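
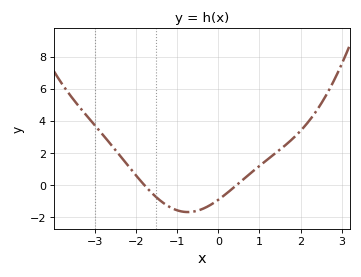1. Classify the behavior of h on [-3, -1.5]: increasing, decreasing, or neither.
decreasing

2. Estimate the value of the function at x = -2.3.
1.56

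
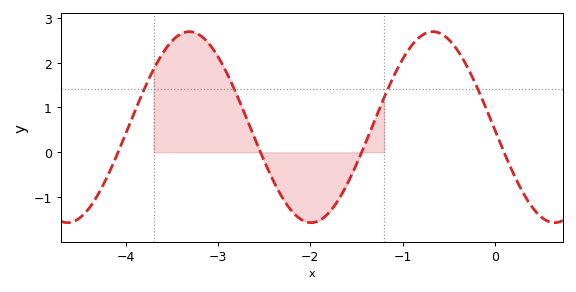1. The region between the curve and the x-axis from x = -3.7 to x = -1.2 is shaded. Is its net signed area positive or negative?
positive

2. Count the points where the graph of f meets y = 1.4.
4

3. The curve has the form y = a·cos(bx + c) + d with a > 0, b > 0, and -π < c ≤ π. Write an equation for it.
y = 2.13cos(2.38x + 1.6) + 0.56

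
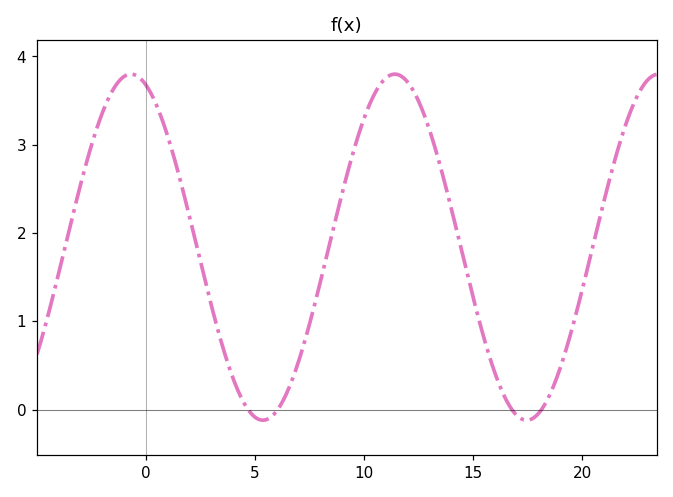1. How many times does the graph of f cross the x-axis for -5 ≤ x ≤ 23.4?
4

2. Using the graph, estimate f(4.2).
0.2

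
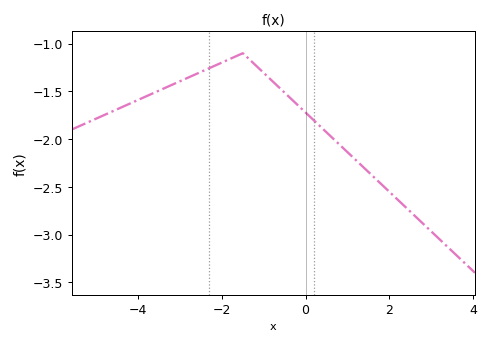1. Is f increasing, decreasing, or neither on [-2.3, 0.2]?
neither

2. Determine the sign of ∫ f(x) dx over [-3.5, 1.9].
negative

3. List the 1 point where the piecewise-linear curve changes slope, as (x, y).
(-1.5, -1.1)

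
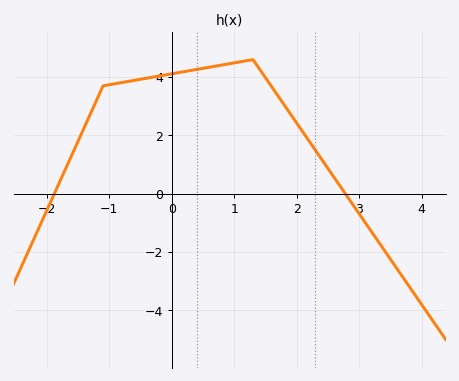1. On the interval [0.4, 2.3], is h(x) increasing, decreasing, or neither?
neither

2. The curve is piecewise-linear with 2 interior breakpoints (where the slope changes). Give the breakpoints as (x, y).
(-1.1, 3.7); (1.3, 4.6)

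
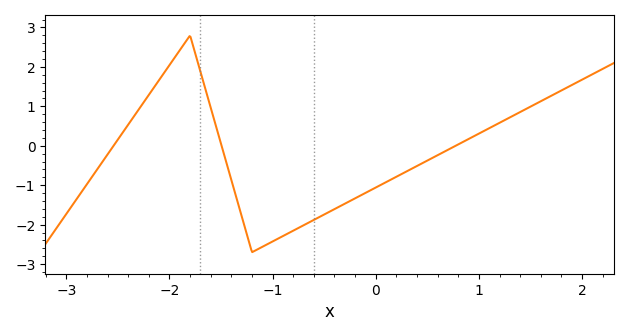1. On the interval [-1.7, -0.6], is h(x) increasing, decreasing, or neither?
neither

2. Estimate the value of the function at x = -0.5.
-1.74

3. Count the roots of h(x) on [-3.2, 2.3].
3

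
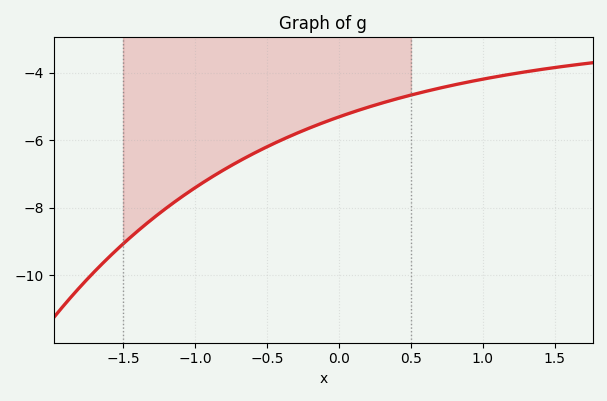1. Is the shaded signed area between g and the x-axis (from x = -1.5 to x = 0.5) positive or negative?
negative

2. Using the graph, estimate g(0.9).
-4.28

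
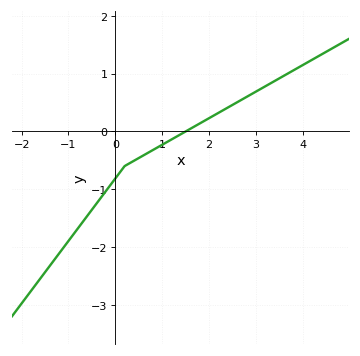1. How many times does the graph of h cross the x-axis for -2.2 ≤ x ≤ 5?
1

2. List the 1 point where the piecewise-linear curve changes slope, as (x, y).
(0.2, -0.6)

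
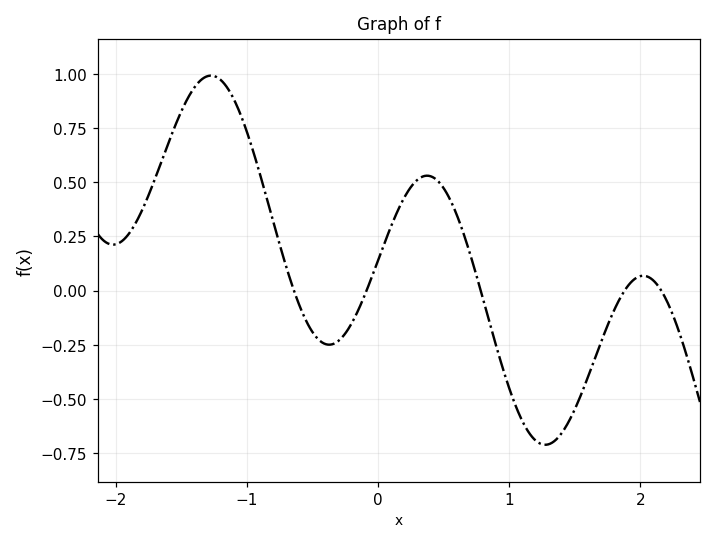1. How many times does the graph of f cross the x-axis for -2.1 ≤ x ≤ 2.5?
5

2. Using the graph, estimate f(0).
0.14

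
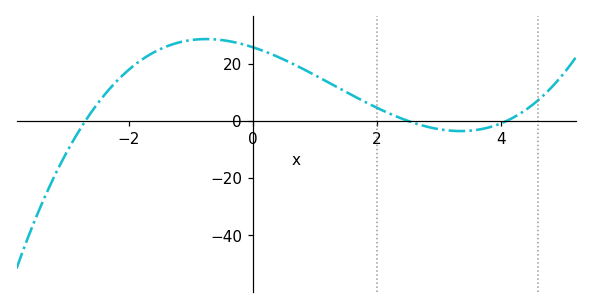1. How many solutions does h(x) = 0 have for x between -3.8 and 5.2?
3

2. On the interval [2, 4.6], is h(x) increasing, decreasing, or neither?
neither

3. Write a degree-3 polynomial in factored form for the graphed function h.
y = 0.93(x + 2.7)(x - 2.5)(x - 4.1)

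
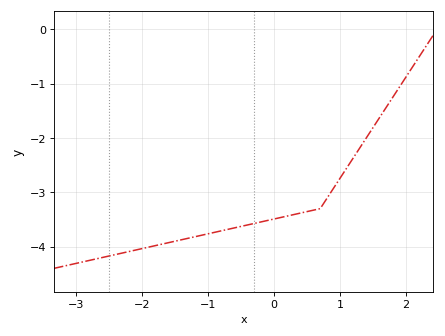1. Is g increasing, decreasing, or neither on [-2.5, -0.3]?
increasing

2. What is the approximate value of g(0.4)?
-3.38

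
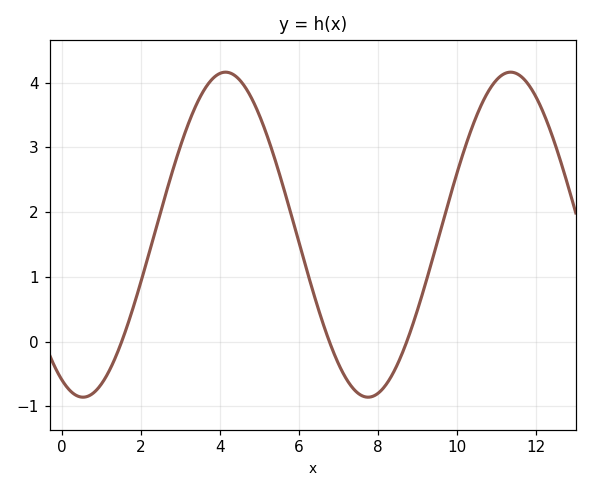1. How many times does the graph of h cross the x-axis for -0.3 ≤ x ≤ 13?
3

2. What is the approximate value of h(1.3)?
-0.3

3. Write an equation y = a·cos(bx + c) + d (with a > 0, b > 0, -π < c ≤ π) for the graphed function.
y = 2.51cos(0.87x + 2.7) + 1.65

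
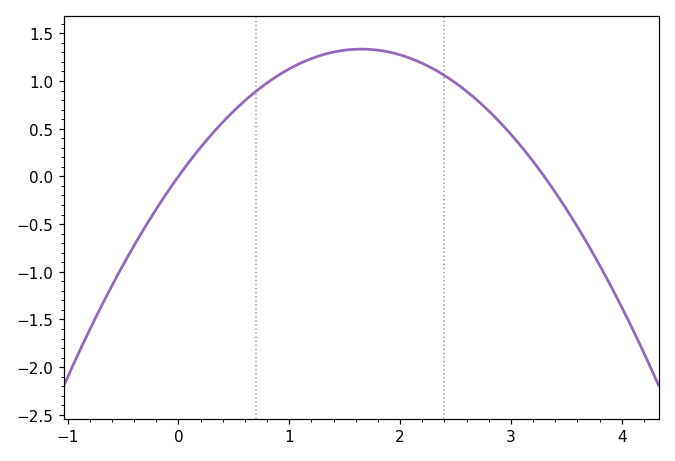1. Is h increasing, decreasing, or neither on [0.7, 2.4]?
neither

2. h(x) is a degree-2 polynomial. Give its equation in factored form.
y = -0.49(x - 0)(x - 3.3)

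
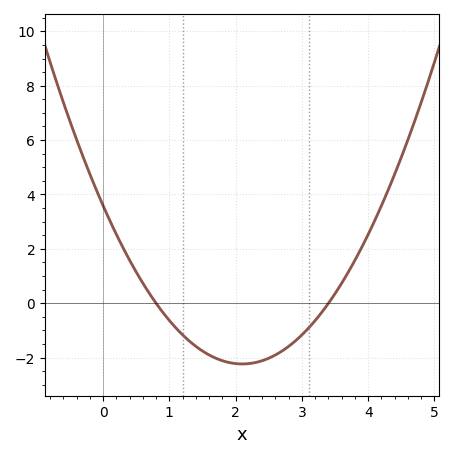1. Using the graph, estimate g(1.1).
-1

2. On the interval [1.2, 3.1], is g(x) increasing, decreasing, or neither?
neither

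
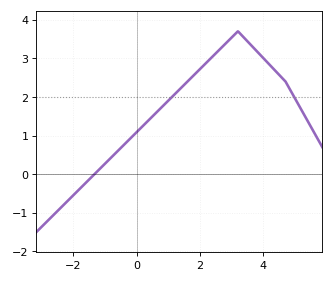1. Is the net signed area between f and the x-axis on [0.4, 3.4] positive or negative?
positive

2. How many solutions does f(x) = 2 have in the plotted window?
2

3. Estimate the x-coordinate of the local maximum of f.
3.2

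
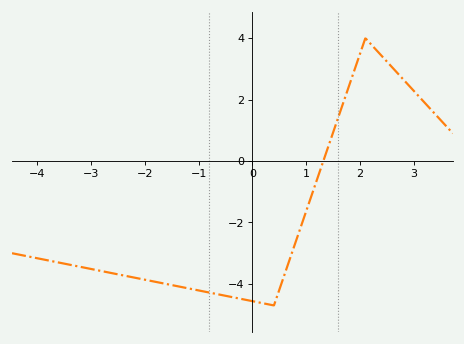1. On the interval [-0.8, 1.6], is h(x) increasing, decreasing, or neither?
neither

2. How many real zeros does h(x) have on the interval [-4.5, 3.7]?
1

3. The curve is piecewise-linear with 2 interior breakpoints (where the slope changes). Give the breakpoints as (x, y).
(0.4, -4.7); (2.1, 4)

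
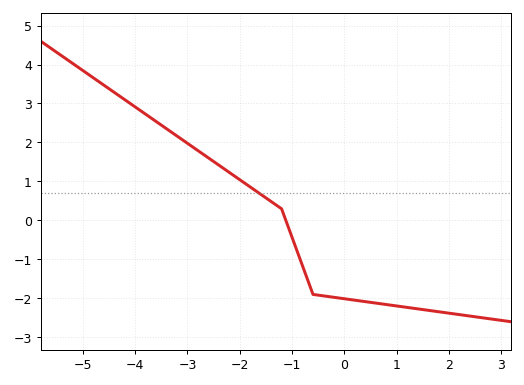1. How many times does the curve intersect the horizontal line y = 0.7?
1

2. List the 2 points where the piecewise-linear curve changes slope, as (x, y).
(-1.2, 0.3); (-0.6, -1.9)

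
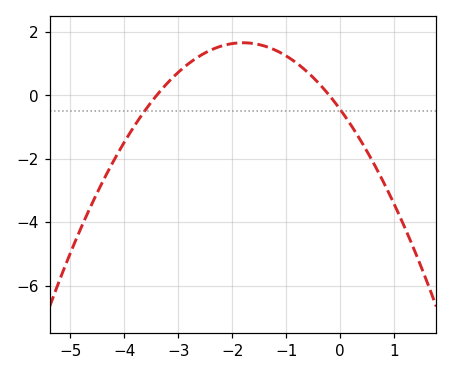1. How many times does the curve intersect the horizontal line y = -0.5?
2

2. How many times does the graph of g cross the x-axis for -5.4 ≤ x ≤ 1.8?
2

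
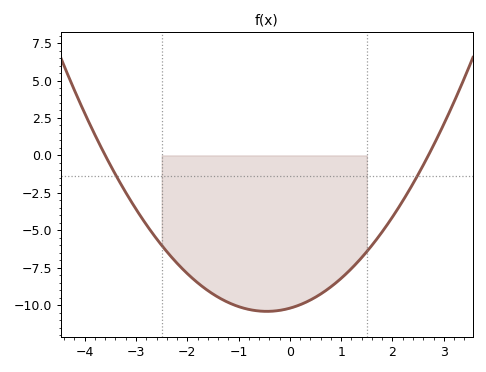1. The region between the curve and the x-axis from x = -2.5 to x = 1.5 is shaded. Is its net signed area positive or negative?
negative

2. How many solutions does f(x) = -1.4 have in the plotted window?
2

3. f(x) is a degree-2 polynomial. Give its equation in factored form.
y = 1.05(x + 3.6)(x - 2.7)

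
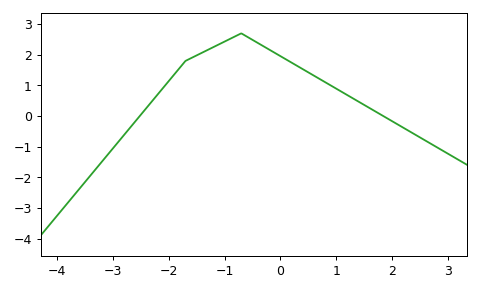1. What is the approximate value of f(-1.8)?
1.6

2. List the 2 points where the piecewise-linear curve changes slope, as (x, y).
(-1.7, 1.8); (-0.7, 2.7)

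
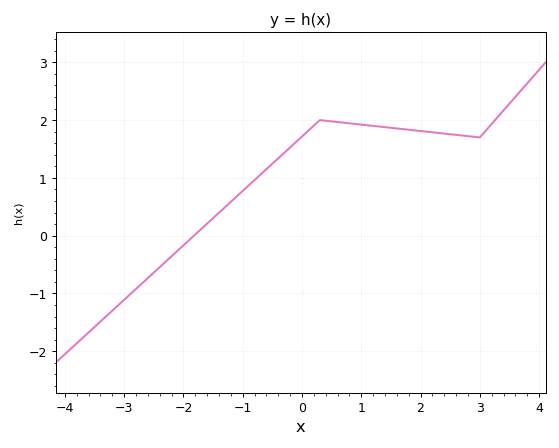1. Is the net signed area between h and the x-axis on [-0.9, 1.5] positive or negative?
positive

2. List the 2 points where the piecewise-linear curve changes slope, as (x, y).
(0.3, 2); (3, 1.7)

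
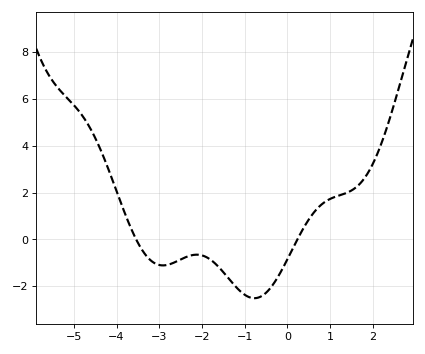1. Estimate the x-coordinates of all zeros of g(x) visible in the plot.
-3.6, 0.2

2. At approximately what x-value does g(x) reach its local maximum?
-2.2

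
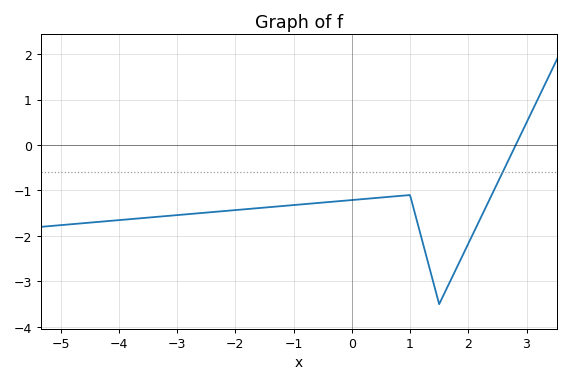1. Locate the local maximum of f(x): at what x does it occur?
1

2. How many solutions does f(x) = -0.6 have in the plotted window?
1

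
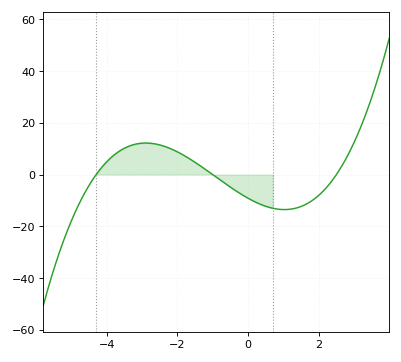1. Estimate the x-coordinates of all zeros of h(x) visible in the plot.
-4.2, -1, 2.4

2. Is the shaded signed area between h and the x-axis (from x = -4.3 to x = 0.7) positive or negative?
positive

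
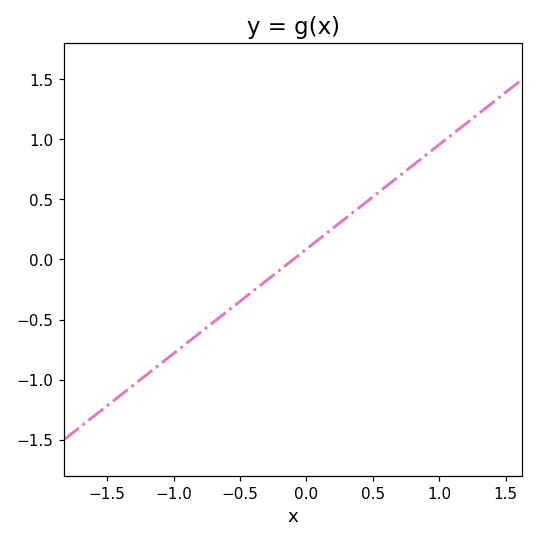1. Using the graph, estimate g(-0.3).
-0.15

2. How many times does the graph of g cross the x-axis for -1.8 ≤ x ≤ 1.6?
1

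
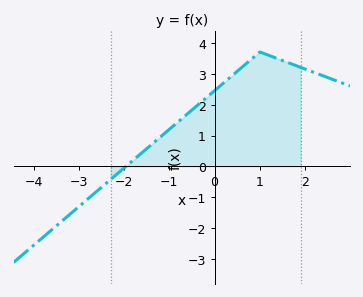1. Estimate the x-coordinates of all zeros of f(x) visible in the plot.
-1.96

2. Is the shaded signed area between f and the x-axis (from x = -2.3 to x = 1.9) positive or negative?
positive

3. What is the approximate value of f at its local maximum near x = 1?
3.7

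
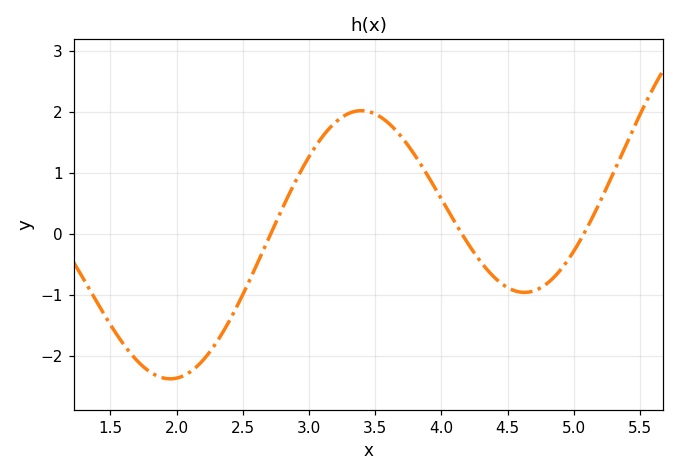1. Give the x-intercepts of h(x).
2.7, 4.2, 5.1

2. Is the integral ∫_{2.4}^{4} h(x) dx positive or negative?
positive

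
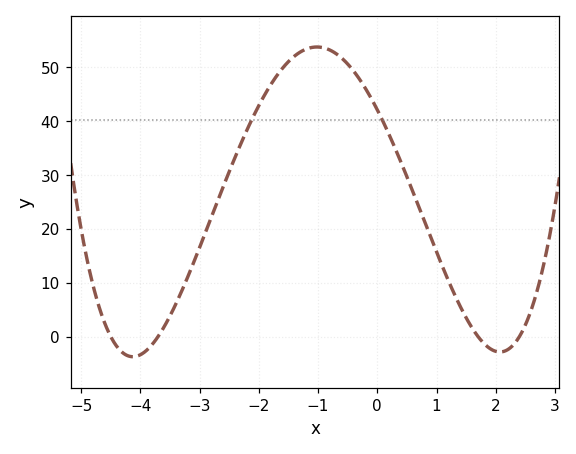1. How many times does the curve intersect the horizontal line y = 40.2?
2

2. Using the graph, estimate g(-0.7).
53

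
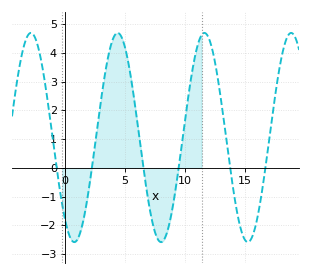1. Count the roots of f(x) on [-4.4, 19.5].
6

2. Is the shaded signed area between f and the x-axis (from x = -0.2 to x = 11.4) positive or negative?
positive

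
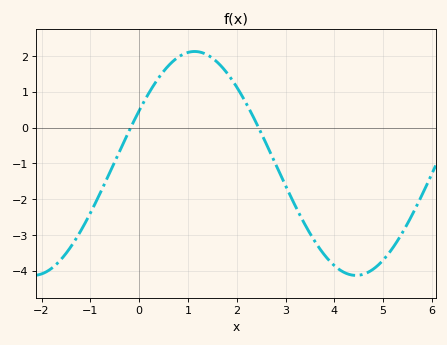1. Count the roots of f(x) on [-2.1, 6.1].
2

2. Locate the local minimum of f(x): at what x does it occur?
4.4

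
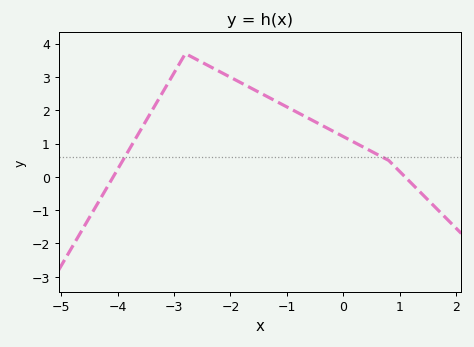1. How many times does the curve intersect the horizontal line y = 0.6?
2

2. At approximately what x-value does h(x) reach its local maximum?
-2.8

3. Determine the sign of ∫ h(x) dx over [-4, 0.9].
positive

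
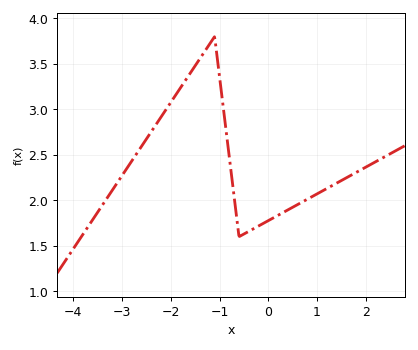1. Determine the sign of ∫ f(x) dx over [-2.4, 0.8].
positive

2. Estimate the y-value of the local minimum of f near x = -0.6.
1.6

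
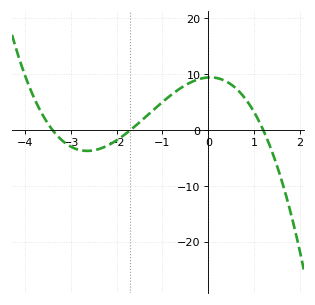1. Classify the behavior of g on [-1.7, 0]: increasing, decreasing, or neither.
increasing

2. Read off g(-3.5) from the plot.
1.15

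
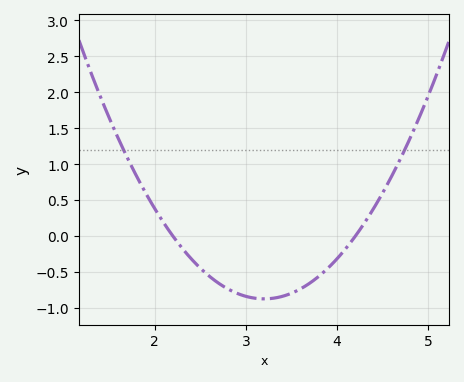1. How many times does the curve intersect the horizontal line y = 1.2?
2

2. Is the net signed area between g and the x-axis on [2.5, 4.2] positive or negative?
negative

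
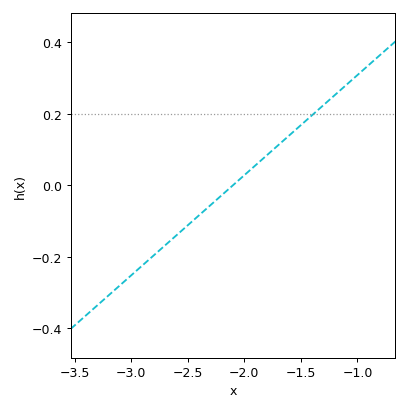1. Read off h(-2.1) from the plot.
0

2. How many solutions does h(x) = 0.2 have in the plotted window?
1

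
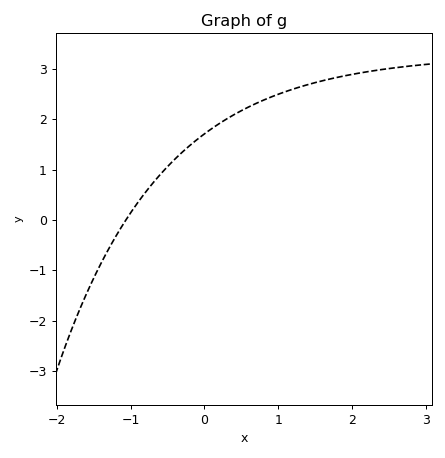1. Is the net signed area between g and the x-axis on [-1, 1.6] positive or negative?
positive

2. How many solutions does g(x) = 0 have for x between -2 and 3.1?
1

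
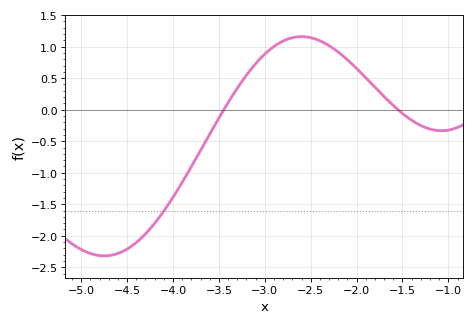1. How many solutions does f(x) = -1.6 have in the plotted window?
1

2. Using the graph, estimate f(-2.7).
1.15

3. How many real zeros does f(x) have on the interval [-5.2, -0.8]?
2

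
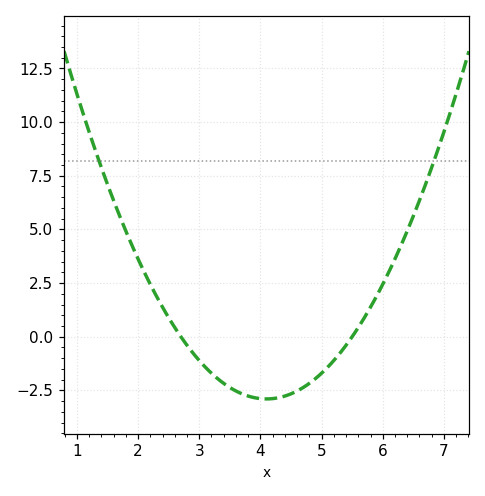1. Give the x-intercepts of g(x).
2.7, 5.5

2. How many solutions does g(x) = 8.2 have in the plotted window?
2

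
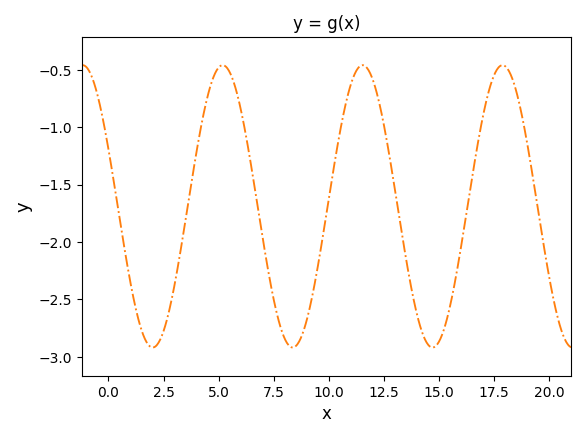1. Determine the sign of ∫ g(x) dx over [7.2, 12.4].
negative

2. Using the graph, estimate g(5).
-0.48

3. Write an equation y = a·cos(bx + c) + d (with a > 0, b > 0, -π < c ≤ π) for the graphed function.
y = 1.23cos(0.99x + 1.15) - 1.69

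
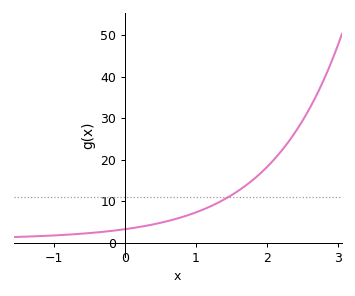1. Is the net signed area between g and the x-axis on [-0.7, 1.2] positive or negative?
positive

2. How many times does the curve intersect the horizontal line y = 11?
1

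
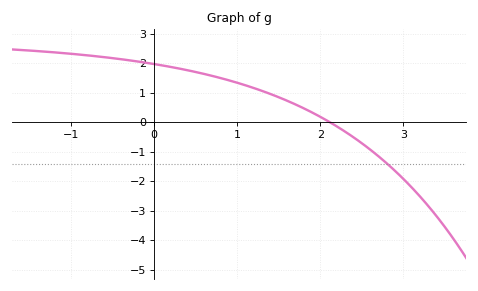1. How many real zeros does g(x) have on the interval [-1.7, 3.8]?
1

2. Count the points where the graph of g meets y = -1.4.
1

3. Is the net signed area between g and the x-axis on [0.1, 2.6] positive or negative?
positive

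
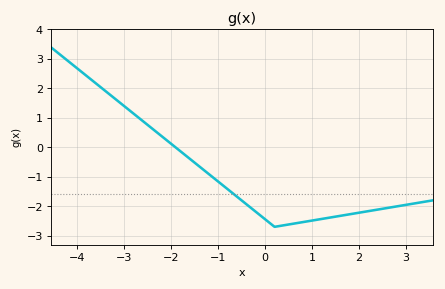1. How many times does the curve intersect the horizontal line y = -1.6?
1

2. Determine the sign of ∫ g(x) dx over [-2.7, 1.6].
negative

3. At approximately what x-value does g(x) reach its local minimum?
0.2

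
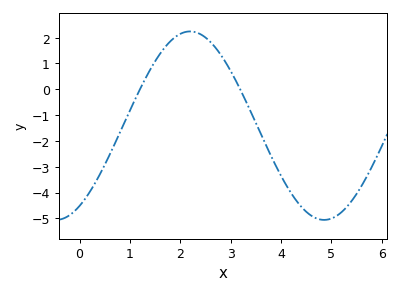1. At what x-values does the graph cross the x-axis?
1.2, 3.19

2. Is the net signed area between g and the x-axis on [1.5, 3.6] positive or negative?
positive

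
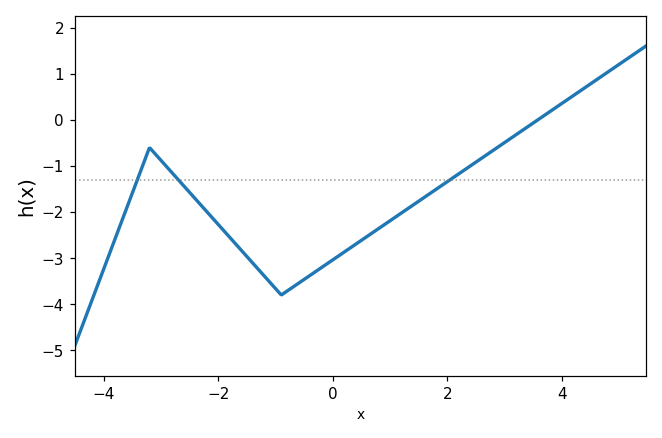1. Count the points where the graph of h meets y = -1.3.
3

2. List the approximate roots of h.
3.58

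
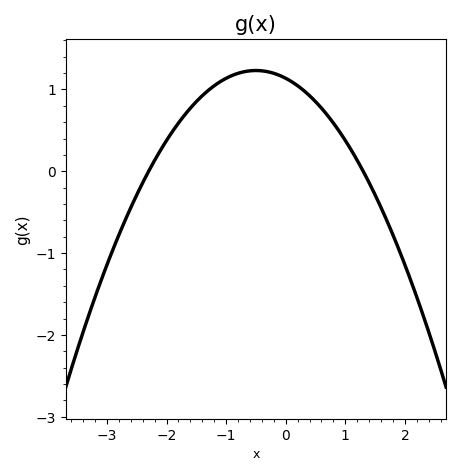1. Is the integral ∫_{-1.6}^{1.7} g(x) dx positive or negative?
positive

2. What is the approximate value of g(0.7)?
0.7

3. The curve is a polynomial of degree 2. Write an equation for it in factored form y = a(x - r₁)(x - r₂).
y = -0.38(x + 2.3)(x - 1.3)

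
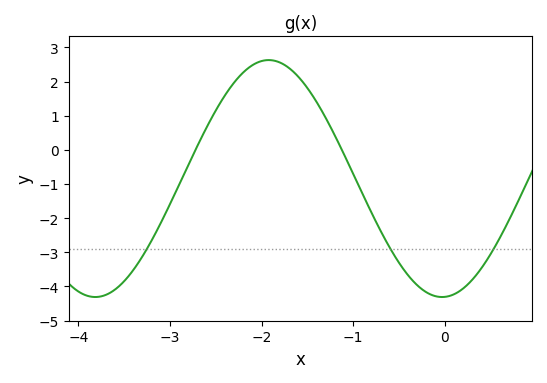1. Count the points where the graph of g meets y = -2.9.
3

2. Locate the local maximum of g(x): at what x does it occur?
-1.92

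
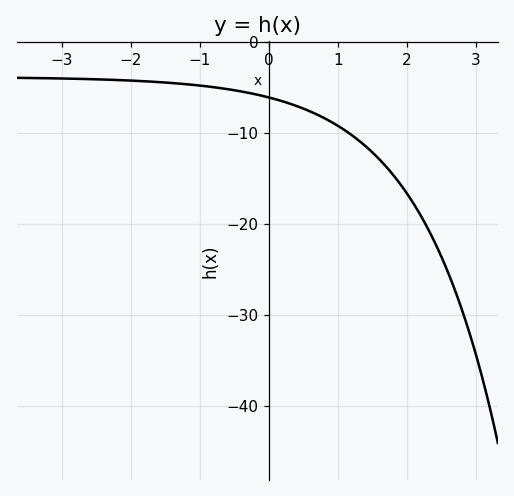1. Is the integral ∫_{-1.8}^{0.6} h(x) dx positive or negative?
negative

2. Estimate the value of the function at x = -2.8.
-4.08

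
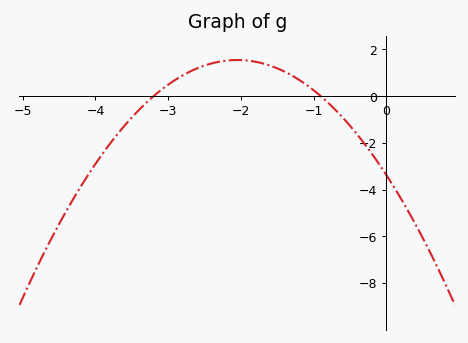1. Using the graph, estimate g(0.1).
-3.86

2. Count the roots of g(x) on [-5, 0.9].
2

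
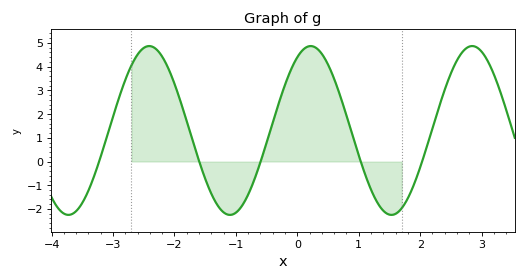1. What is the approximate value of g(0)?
4.4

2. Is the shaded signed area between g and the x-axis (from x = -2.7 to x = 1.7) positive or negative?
positive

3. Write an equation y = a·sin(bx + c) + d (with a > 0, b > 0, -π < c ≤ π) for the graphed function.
y = 3.56sin(2.4x + 1.1) + 1.31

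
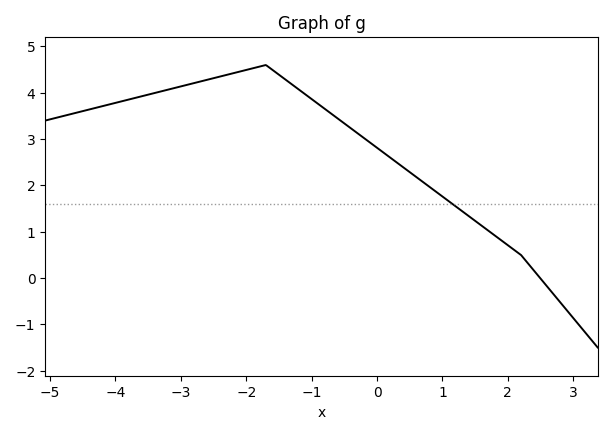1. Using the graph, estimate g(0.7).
2.1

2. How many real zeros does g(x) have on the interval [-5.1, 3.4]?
1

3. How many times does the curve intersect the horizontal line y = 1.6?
1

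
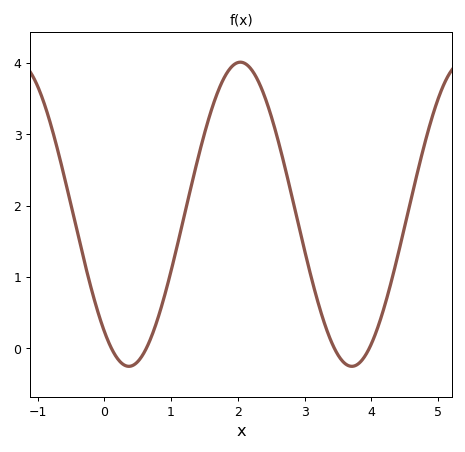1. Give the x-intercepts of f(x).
0.1, 0.6, 3.4, 4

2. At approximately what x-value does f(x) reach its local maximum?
2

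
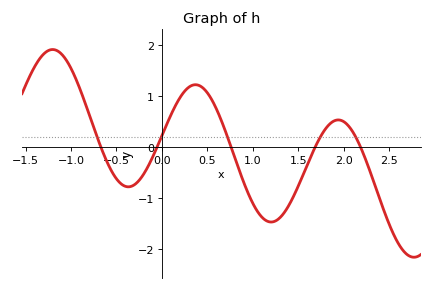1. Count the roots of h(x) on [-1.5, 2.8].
5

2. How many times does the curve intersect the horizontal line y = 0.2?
5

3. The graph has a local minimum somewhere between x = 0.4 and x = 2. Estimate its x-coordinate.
1.2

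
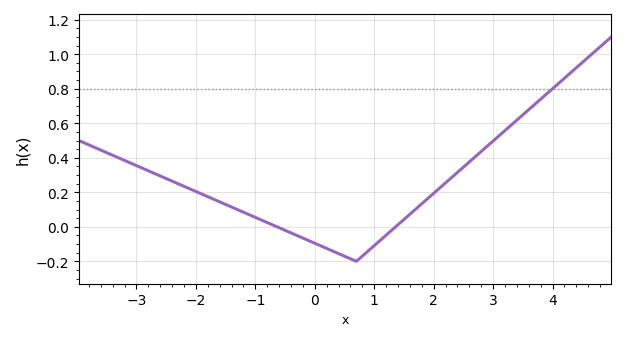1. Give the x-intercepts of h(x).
-0.6, 1.4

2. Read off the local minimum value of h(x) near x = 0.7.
-0.2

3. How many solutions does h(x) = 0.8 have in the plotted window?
1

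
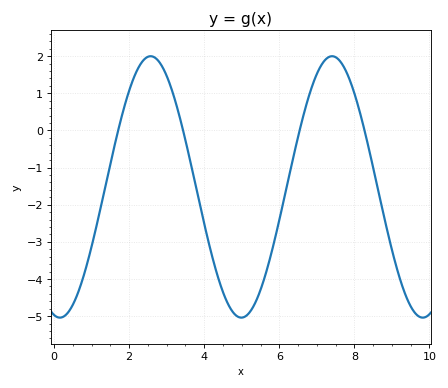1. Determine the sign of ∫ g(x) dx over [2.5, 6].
negative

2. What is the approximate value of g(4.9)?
-5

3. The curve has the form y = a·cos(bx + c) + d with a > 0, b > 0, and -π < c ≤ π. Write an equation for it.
y = 3.52cos(1.3x + 2.9) - 1.52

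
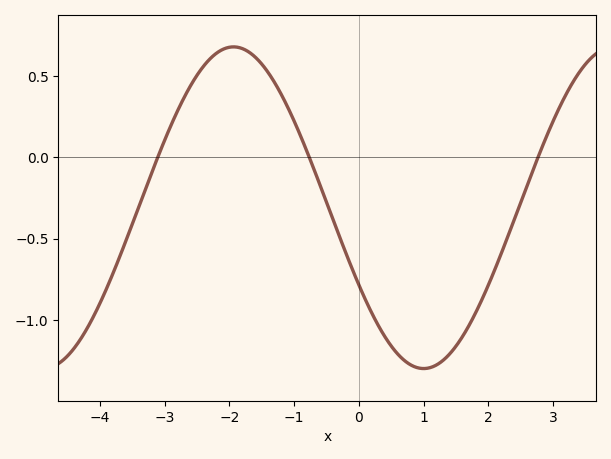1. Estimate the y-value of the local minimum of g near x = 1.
-1.3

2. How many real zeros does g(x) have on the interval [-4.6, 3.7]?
3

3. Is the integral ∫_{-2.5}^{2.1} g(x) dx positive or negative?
negative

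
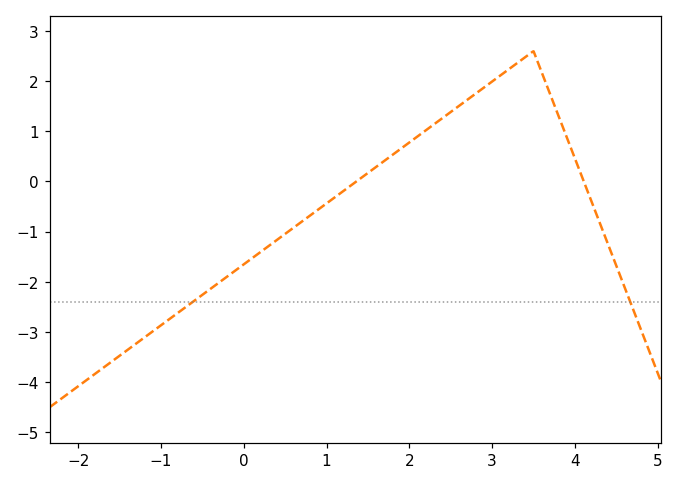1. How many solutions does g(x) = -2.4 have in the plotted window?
2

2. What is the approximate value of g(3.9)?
0.9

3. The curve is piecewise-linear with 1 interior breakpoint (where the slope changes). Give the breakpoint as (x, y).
(3.5, 2.6)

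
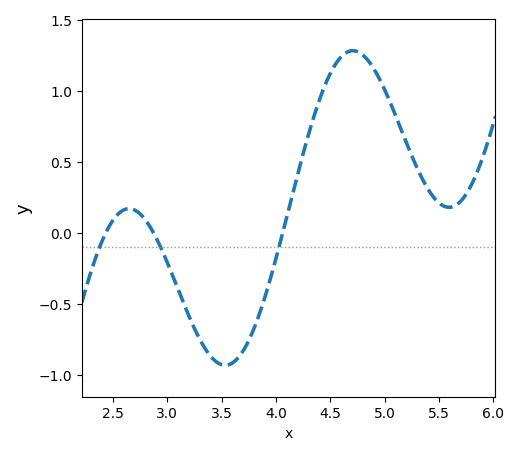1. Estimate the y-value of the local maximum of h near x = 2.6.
0.168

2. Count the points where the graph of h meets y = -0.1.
3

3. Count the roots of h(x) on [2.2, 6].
3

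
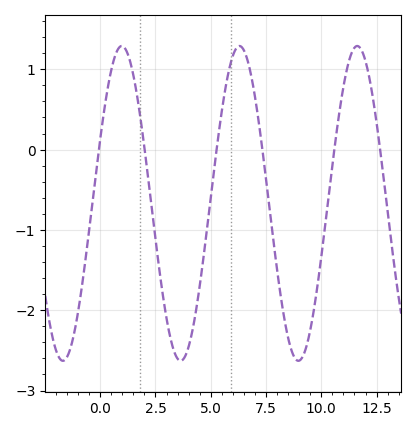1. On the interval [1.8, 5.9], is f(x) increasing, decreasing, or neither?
neither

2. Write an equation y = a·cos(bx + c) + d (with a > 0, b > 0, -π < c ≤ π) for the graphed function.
y = 1.96cos(1.18x - 1.15) - 0.67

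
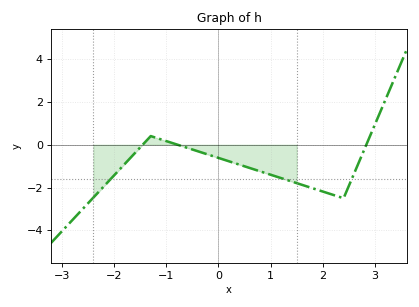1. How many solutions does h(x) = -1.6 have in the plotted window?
3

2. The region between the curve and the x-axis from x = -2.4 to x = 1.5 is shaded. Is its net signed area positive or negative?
negative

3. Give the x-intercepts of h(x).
-1.45, -0.79, 2.84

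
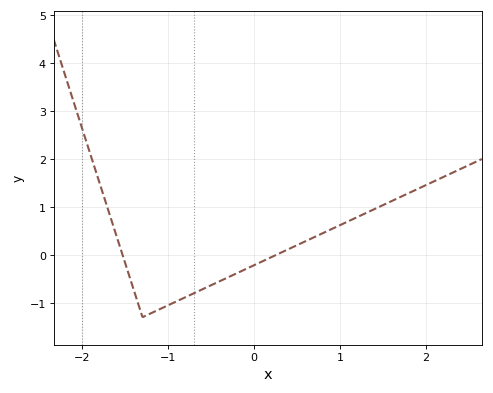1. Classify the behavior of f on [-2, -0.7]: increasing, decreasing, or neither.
neither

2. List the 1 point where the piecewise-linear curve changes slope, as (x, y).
(-1.3, -1.3)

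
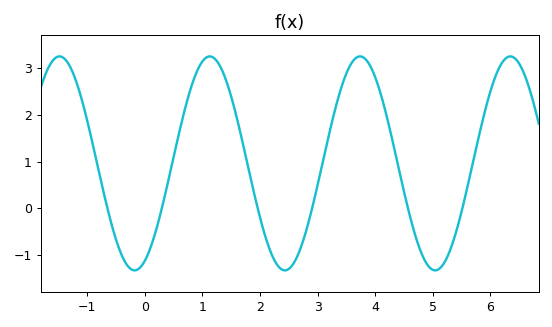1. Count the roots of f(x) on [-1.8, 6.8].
6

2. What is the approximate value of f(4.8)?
-0.965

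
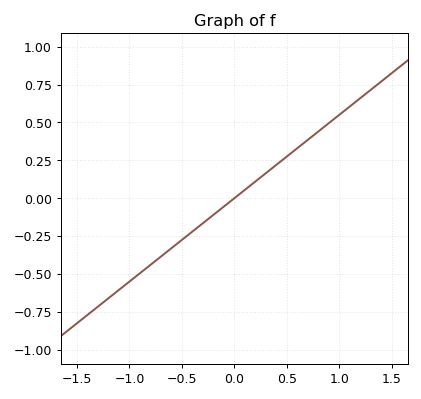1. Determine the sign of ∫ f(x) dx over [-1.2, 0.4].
negative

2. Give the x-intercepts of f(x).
0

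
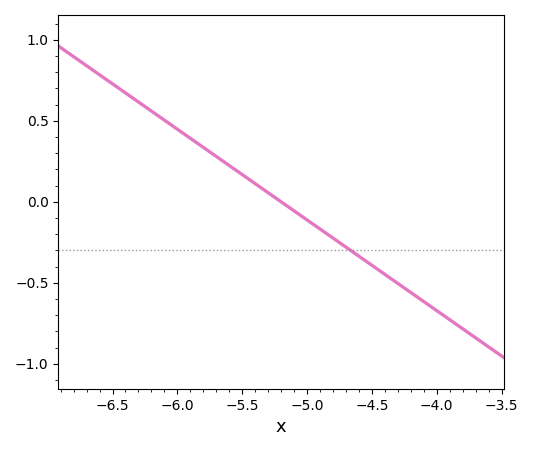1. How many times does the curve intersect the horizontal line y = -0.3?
1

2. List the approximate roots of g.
-5.2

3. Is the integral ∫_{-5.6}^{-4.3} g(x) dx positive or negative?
negative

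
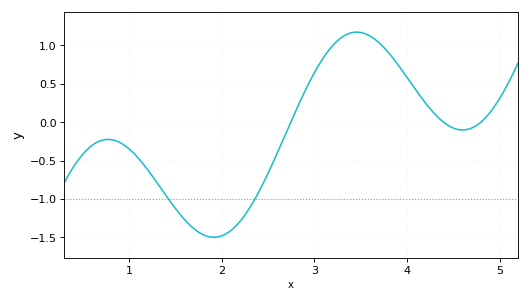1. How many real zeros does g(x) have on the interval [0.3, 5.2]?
3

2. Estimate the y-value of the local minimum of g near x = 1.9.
-1.5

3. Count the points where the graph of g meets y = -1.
2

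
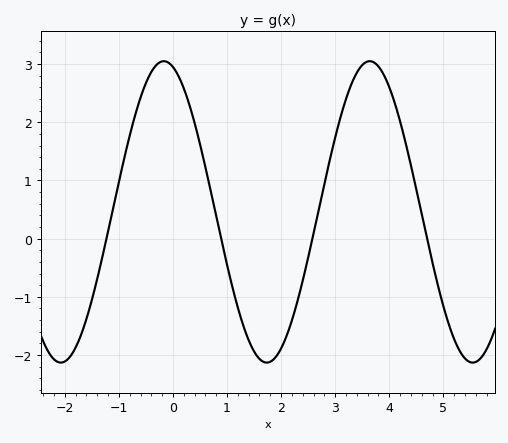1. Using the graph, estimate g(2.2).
-1.4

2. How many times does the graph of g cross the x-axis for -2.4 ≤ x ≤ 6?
4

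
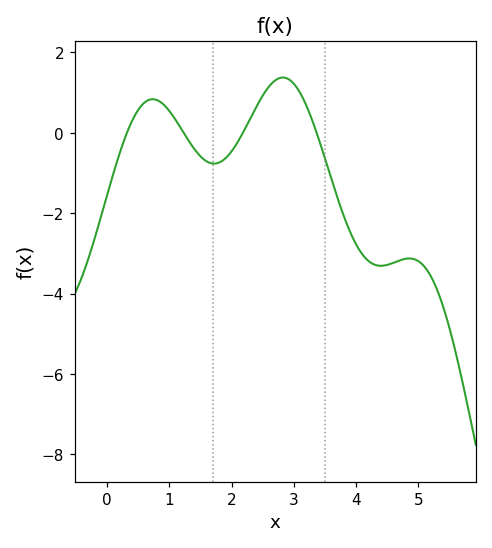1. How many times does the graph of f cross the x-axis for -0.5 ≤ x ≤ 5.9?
4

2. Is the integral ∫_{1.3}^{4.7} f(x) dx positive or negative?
negative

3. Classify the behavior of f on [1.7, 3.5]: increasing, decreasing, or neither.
neither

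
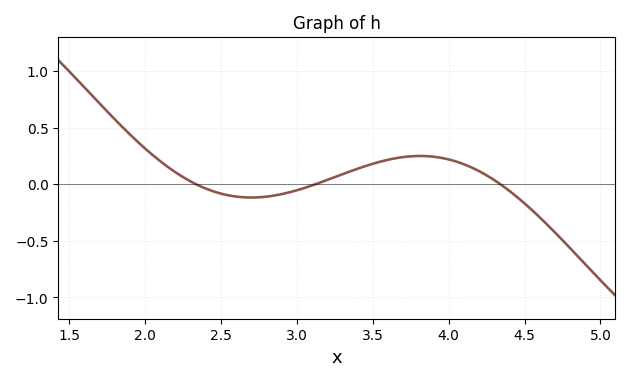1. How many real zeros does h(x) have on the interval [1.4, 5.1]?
3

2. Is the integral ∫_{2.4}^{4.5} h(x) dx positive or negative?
positive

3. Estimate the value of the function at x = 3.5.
0.2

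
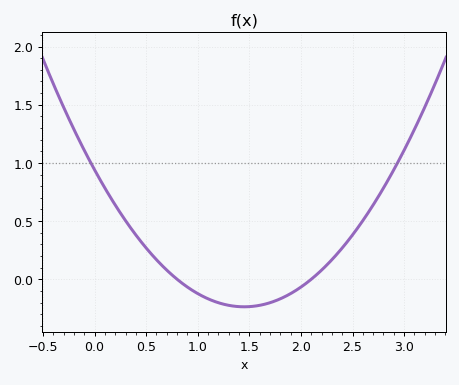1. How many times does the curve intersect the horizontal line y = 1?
2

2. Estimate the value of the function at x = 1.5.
-0.235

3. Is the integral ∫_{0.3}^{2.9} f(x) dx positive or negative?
positive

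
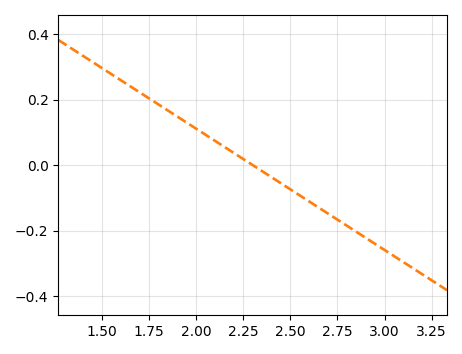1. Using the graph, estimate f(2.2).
0.037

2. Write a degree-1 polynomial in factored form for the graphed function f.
y = -0.37(x - 2.3)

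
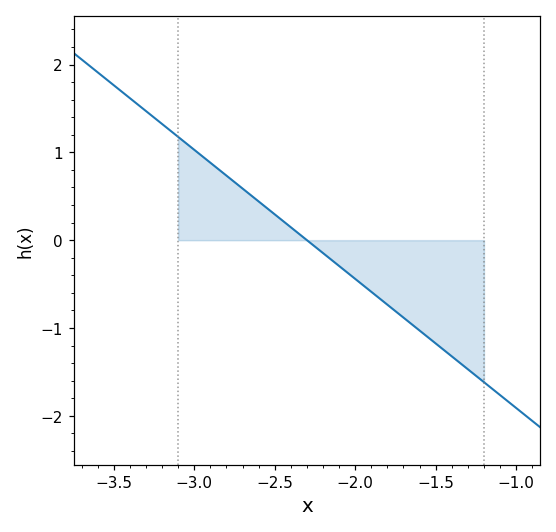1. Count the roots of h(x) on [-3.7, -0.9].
1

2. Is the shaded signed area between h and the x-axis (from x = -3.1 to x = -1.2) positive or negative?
negative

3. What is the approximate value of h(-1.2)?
-1.6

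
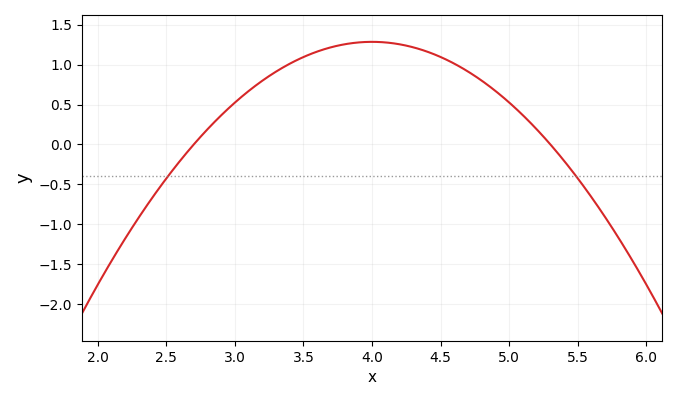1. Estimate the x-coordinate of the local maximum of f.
4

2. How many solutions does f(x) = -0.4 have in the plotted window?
2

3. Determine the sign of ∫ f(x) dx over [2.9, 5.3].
positive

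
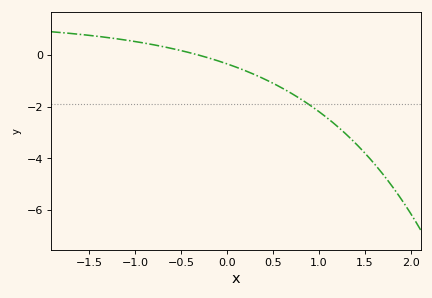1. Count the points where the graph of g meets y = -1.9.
1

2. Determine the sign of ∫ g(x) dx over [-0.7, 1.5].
negative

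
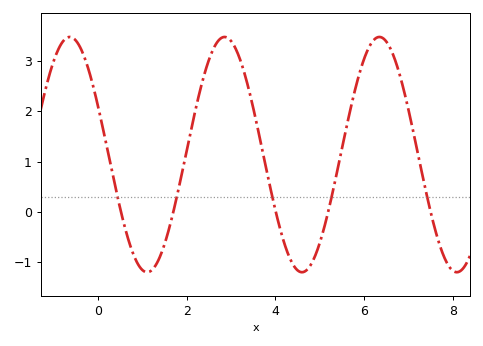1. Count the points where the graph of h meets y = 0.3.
5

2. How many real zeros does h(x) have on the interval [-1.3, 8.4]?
5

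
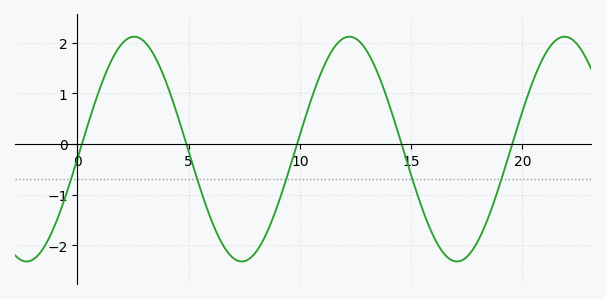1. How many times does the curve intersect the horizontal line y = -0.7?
5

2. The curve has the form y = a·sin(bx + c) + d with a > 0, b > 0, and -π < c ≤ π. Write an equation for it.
y = 2.22sin(0.65x - 0.09) - 0.1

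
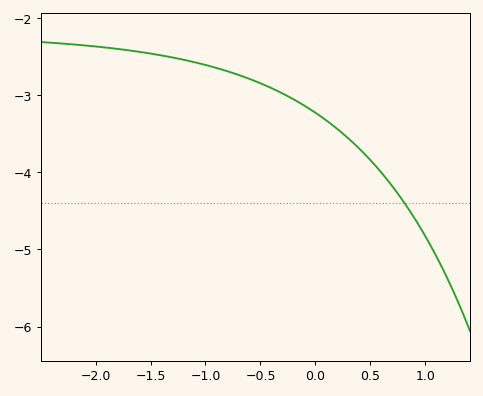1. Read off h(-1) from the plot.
-2.61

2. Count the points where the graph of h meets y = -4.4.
1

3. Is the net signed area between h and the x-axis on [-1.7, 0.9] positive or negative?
negative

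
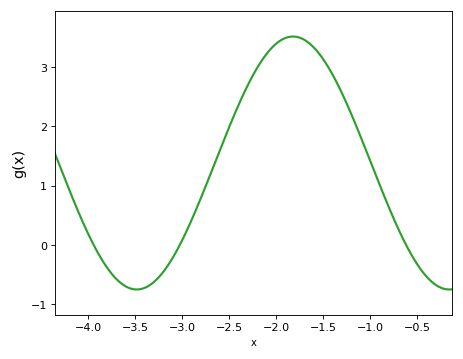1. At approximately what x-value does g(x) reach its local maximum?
-1.82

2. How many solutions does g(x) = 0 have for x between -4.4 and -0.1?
3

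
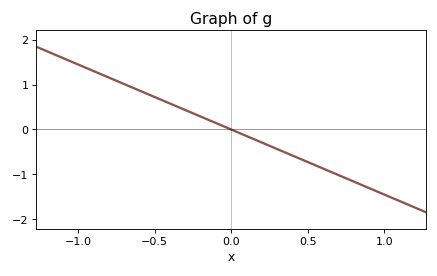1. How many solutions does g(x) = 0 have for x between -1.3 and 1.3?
1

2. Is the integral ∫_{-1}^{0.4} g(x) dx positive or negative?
positive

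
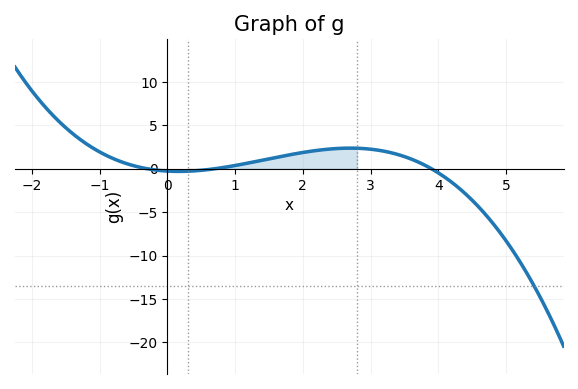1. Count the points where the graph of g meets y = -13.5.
1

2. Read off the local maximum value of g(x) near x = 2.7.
2.5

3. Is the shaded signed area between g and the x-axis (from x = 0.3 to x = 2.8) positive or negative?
positive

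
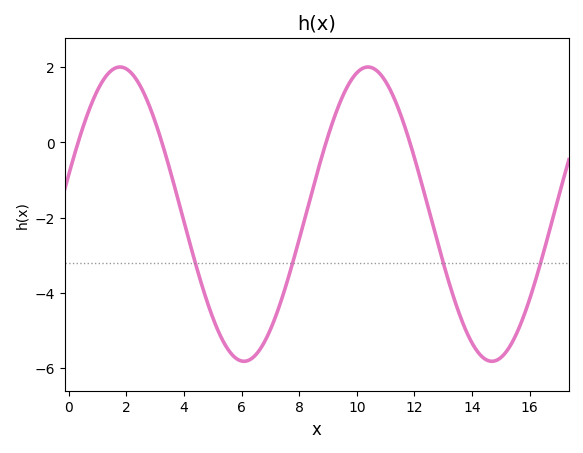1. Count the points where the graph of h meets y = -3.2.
4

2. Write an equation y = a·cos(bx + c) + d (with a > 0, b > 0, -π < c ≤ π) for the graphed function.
y = 3.91cos(0.73x - 1.3) - 1.91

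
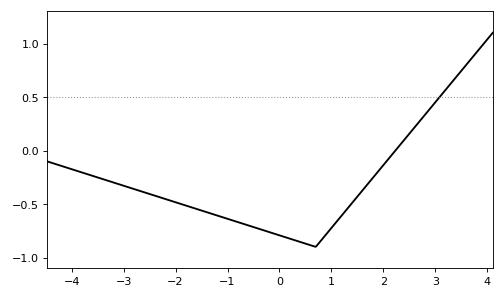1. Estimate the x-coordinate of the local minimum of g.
0.6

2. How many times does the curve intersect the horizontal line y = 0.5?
1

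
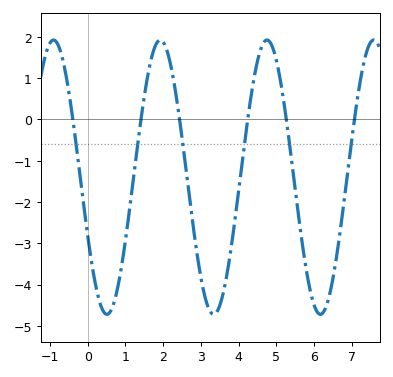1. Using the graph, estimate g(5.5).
-1.67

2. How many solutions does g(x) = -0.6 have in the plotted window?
6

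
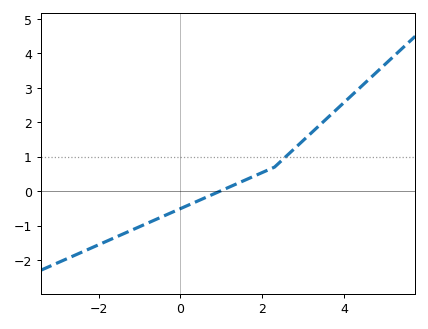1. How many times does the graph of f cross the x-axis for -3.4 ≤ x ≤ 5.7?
1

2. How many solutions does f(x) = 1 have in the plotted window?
1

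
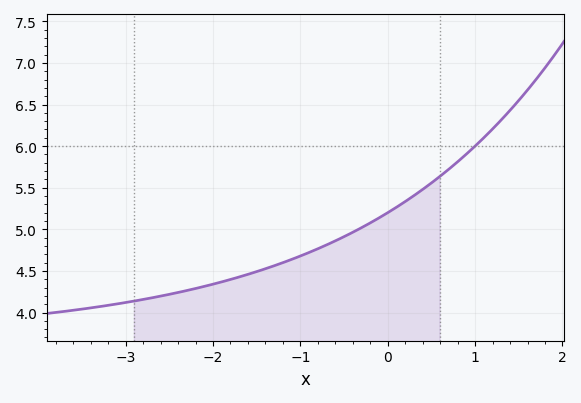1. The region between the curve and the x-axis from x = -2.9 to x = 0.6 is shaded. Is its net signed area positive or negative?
positive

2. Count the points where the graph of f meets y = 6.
1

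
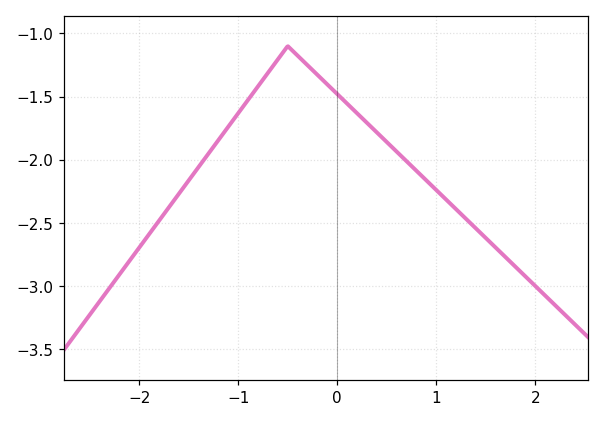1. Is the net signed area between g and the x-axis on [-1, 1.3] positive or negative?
negative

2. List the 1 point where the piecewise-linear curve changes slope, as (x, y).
(-0.5, -1.1)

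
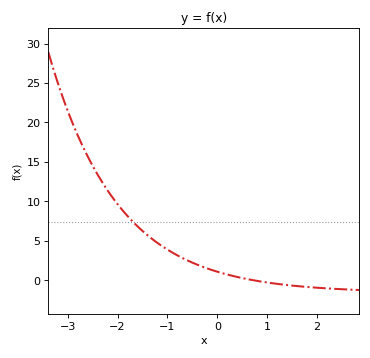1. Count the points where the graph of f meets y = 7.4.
1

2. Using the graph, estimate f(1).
-0.5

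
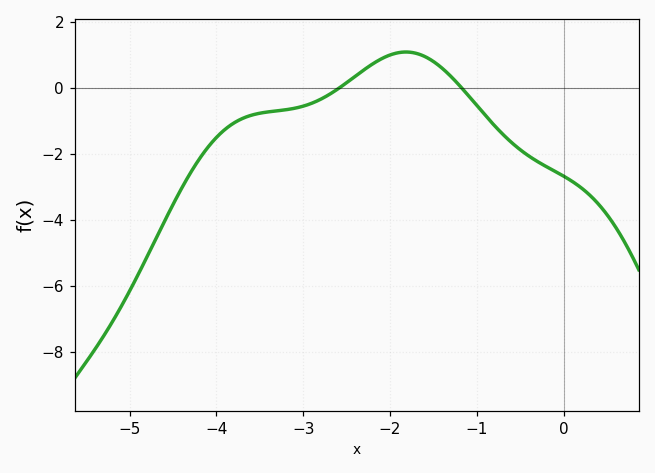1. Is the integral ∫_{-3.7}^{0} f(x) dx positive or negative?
negative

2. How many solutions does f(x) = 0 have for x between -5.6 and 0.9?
2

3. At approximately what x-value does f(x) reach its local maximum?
-1.8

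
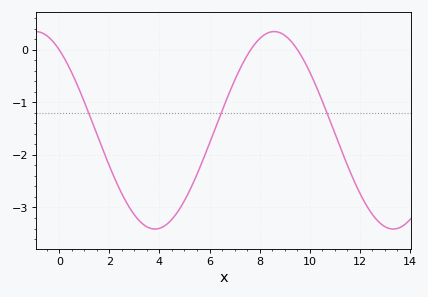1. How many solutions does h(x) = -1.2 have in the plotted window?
3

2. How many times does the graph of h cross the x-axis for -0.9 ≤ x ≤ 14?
3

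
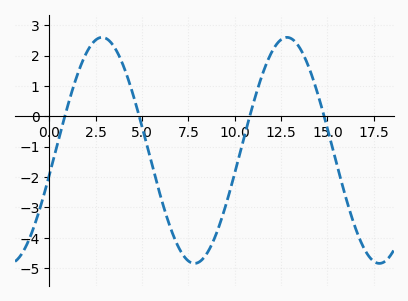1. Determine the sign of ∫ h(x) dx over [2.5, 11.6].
negative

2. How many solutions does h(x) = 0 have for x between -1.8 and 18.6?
4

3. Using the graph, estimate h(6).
-2.63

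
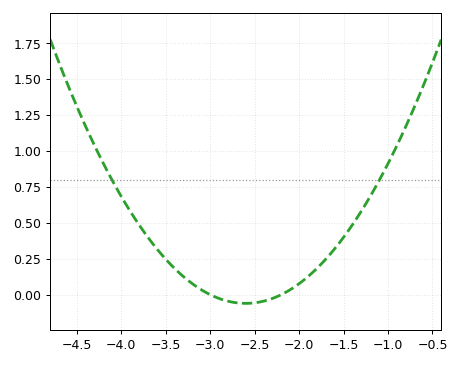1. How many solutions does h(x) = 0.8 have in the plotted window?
2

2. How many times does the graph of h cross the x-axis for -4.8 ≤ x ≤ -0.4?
2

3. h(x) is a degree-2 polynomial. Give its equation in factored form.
y = 0.38(x + 3)(x + 2.2)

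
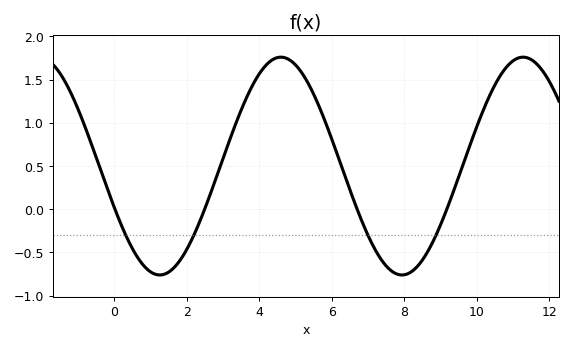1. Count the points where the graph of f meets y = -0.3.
4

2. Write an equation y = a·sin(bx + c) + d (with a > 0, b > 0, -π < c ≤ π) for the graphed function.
y = 1.26sin(0.94x - 2.8) + 0.5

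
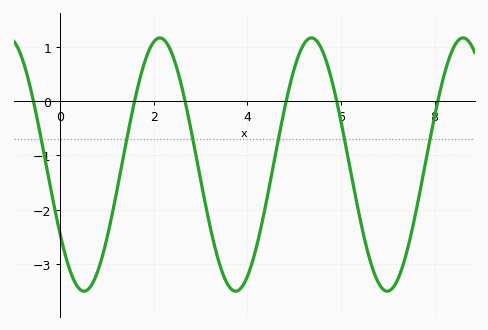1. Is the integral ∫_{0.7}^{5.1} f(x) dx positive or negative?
negative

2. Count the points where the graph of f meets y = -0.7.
6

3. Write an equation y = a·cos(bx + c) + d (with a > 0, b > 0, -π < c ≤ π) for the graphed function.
y = 2.33cos(1.9x + 2.2) - 1.17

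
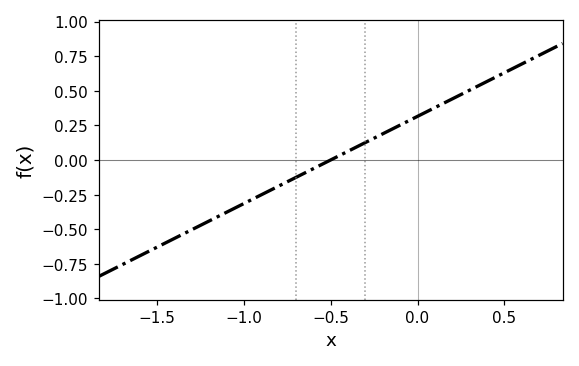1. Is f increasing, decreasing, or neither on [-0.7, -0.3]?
increasing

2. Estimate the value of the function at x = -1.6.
-0.693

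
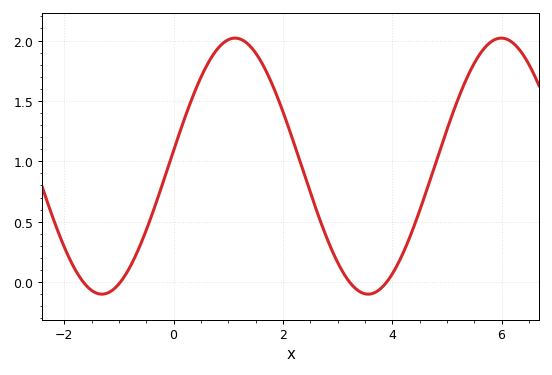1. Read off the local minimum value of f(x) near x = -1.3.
-0.1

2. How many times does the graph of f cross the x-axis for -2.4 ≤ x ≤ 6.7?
4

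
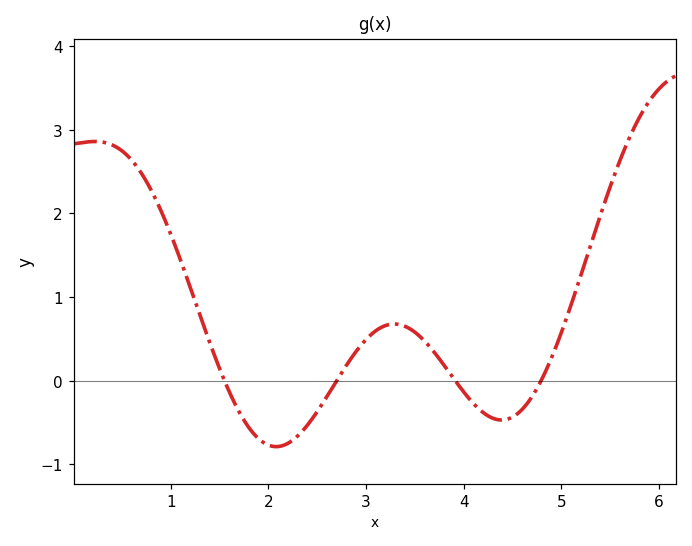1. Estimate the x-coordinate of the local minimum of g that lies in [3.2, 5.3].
4.4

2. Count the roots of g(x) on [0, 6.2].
4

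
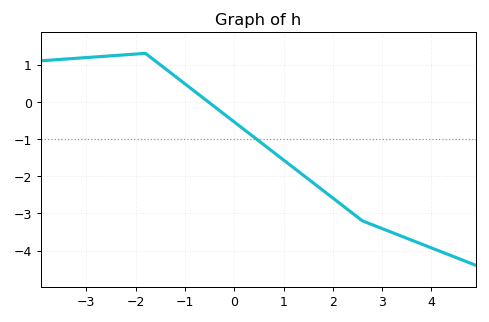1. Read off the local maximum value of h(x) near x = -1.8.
1.3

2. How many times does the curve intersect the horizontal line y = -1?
1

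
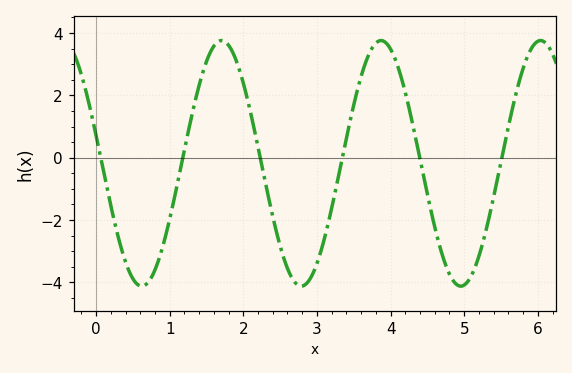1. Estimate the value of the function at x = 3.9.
3.75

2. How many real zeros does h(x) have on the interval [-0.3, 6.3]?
6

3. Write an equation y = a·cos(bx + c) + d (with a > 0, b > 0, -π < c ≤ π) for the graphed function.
y = 3.94cos(2.9x + 1.34) - 0.18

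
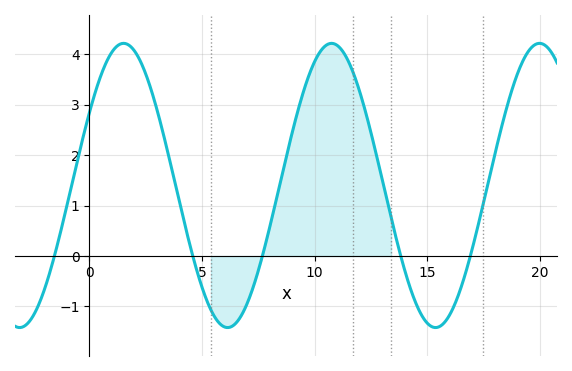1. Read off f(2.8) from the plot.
3.21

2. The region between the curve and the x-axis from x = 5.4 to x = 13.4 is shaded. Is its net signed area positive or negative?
positive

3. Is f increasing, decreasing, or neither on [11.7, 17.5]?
neither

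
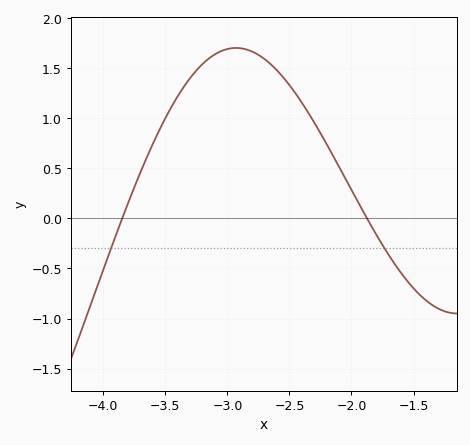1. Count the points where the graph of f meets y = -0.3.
2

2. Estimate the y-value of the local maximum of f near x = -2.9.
1.7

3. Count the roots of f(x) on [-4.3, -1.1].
2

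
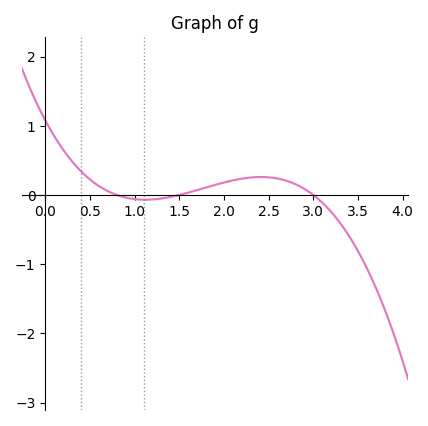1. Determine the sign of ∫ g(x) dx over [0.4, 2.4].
positive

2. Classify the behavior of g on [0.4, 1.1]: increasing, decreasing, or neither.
decreasing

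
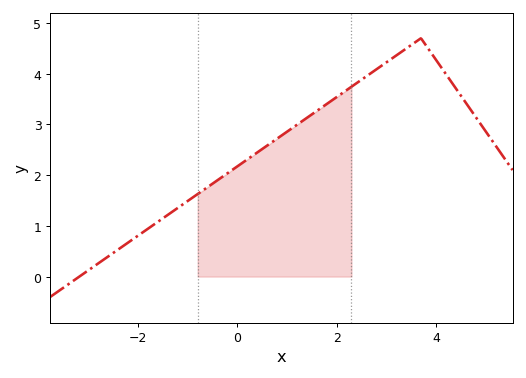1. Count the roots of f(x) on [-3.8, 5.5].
1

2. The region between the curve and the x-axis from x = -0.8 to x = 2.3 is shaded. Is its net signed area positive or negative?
positive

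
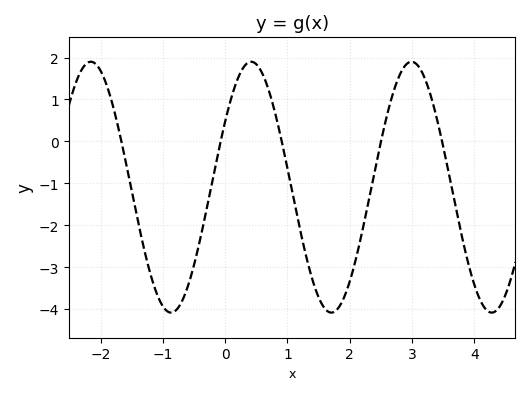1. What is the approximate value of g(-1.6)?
-0.464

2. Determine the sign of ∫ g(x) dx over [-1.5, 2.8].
negative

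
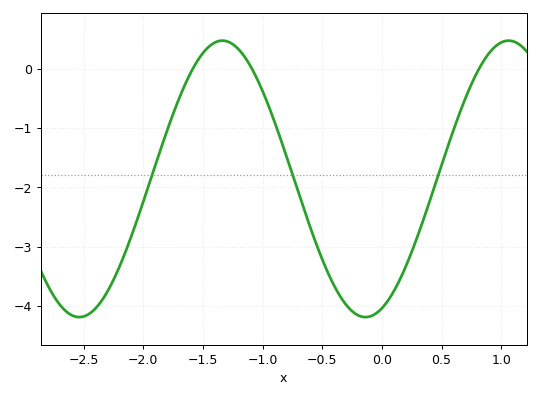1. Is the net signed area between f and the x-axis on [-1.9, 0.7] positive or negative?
negative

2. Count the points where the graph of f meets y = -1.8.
3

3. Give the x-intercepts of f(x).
-1.6, -1.1, 0.8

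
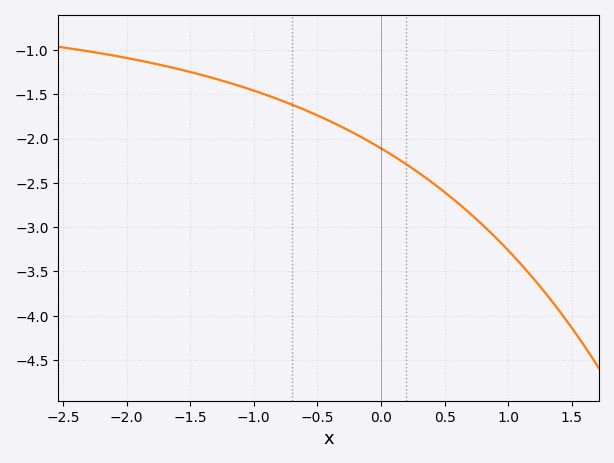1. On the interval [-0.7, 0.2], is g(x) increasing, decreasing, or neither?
decreasing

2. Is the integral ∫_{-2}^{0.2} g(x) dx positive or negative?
negative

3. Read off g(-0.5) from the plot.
-1.74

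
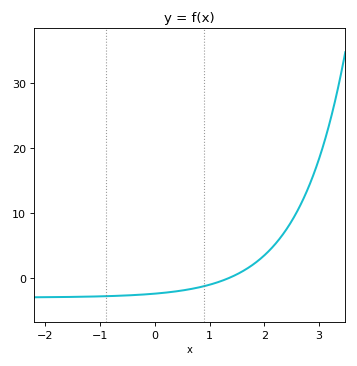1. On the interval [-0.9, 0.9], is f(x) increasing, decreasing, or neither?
increasing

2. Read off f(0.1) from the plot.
-2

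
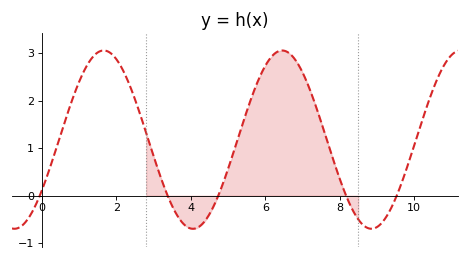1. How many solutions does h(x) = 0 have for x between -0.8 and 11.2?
5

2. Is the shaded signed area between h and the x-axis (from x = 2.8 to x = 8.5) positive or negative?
positive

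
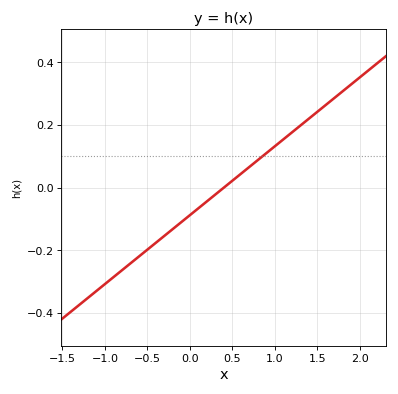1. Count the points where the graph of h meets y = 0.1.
1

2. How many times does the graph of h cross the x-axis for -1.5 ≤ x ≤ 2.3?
1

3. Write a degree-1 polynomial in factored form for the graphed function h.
y = 0.22(x - 0.4)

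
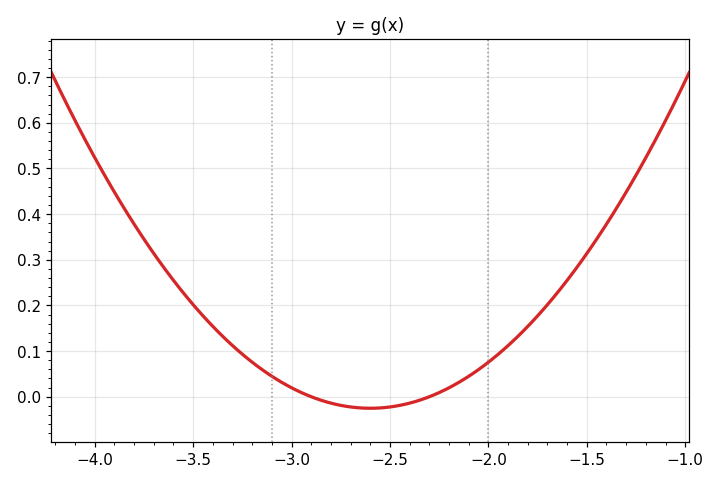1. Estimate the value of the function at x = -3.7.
0.314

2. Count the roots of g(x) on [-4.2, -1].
2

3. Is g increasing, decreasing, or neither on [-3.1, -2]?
neither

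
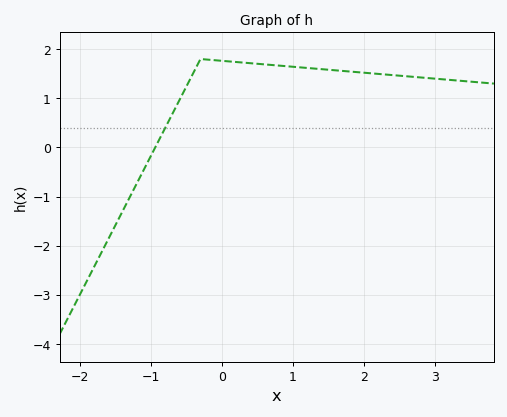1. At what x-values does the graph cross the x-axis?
-0.9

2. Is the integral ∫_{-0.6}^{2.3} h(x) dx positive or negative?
positive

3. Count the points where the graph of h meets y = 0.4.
1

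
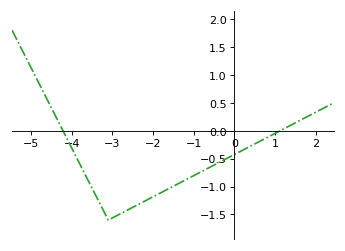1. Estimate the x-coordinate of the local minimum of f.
-3.1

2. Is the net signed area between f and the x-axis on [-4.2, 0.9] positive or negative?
negative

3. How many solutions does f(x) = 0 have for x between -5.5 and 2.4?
2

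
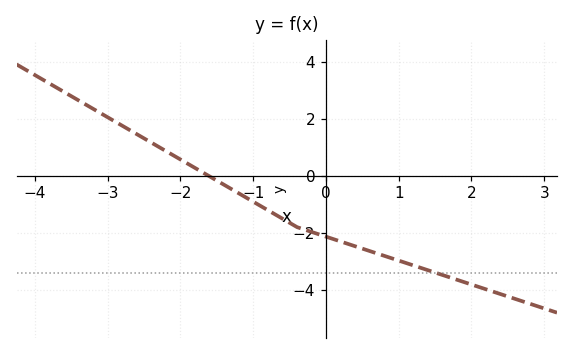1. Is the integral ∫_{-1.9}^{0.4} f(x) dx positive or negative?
negative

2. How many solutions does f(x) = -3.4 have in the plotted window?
1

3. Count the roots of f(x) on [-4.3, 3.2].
1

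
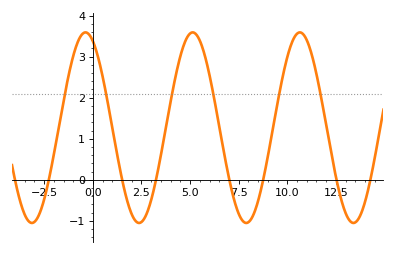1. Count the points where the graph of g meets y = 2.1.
6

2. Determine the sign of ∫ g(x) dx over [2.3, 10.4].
positive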